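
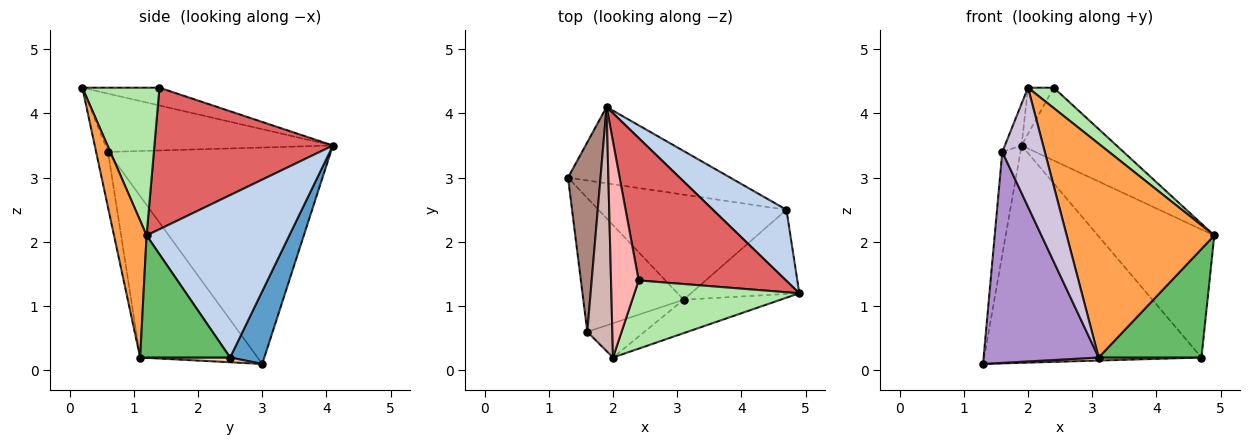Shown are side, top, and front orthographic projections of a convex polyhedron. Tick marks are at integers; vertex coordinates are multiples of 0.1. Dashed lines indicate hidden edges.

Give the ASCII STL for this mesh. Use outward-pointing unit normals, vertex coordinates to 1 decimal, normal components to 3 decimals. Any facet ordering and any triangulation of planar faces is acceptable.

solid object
 facet normal 0.147 0.933 -0.328
  outer loop
   vertex 4.7 2.5 0.2
   vertex 1.3 3.0 0.1
   vertex 1.9 4.1 3.5
  endloop
 endfacet
 facet normal 0.731 0.596 0.331
  outer loop
   vertex 4.7 2.5 0.2
   vertex 1.9 4.1 3.5
   vertex 4.9 1.2 2.1
  endloop
 endfacet
 facet normal 0.213 -0.965 -0.151
  outer loop
   vertex 3.1 1.1 0.2
   vertex 4.9 1.2 2.1
   vertex 2.0 0.2 4.4
  endloop
 endfacet
 facet normal 0.025 -0.029 -0.999
  outer loop
   vertex 3.1 1.1 0.2
   vertex 1.3 3.0 0.1
   vertex 4.7 2.5 0.2
  endloop
 endfacet
 facet normal 0.569 -0.650 -0.504
  outer loop
   vertex 3.1 1.1 0.2
   vertex 4.7 2.5 0.2
   vertex 4.9 1.2 2.1
  endloop
 endfacet
 facet normal 0.651 -0.217 0.727
  outer loop
   vertex 2.4 1.4 4.4
   vertex 2.0 0.2 4.4
   vertex 4.9 1.2 2.1
  endloop
 endfacet
 facet normal 0.650 0.346 0.677
  outer loop
   vertex 2.4 1.4 4.4
   vertex 4.9 1.2 2.1
   vertex 1.9 4.1 3.5
  endloop
 endfacet
 facet normal -0.532 0.177 0.828
  outer loop
   vertex 2.4 1.4 4.4
   vertex 1.9 4.1 3.5
   vertex 2.0 0.2 4.4
  endloop
 endfacet
 facet normal -0.653 -0.640 -0.406
  outer loop
   vertex 1.6 0.6 3.4
   vertex 1.3 3.0 0.1
   vertex 3.1 1.1 0.2
  endloop
 endfacet
 facet normal -0.260 -0.928 -0.267
  outer loop
   vertex 1.6 0.6 3.4
   vertex 3.1 1.1 0.2
   vertex 2.0 0.2 4.4
  endloop
 endfacet
 facet normal -0.986 0.080 0.148
  outer loop
   vertex 1.6 0.6 3.4
   vertex 1.9 4.1 3.5
   vertex 1.3 3.0 0.1
  endloop
 endfacet
 facet normal -0.917 0.067 0.394
  outer loop
   vertex 1.6 0.6 3.4
   vertex 2.0 0.2 4.4
   vertex 1.9 4.1 3.5
  endloop
 endfacet
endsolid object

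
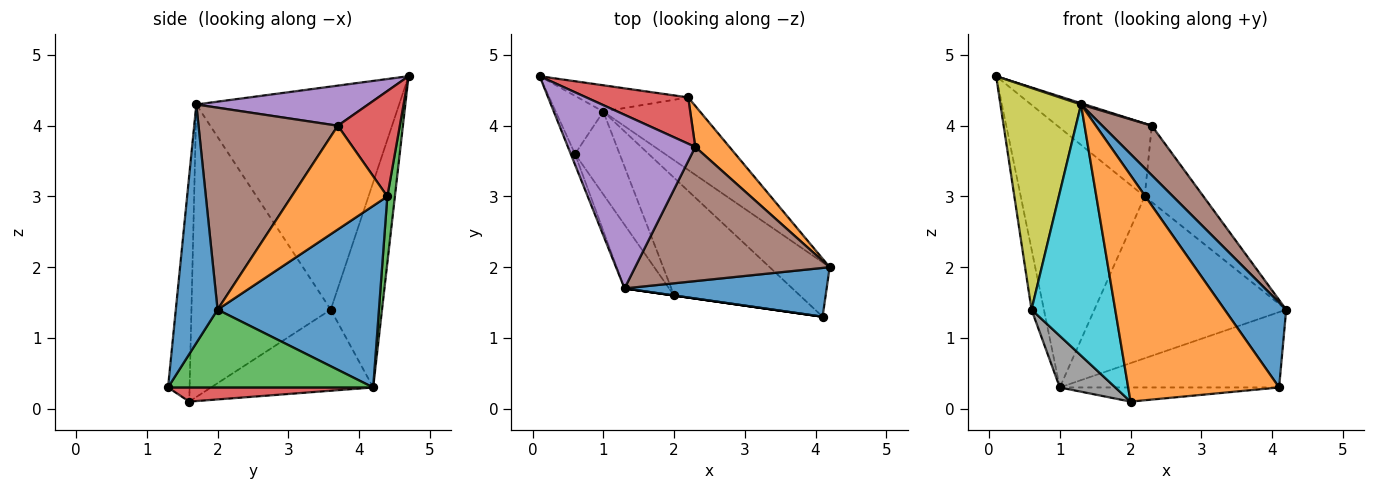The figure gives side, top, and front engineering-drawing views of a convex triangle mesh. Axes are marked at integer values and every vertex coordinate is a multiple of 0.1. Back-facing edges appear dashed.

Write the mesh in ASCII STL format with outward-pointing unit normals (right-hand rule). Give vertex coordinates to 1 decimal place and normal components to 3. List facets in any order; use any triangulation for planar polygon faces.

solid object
 facet normal 0.507 -0.747 0.430
  outer loop
   vertex 1.3 1.7 4.3
   vertex 4.1 1.3 0.3
   vertex 4.2 2.0 1.4
  endloop
 endfacet
 facet normal -0.141 -0.990 0.000
  outer loop
   vertex 1.3 1.7 4.3
   vertex 2.0 1.6 0.1
   vertex 4.1 1.3 0.3
  endloop
 endfacet
 facet normal 0.604 0.646 -0.466
  outer loop
   vertex 1.0 4.2 0.3
   vertex 4.2 2.0 1.4
   vertex 4.1 1.3 0.3
  endloop
 endfacet
 facet normal 0.111 0.119 -0.987
  outer loop
   vertex 1.0 4.2 0.3
   vertex 4.1 1.3 0.3
   vertex 2.0 1.6 0.1
  endloop
 endfacet
 facet normal 0.300 -0.007 0.954
  outer loop
   vertex 2.3 3.7 4.0
   vertex 0.1 4.7 4.7
   vertex 1.3 1.7 4.3
  endloop
 endfacet
 facet normal 0.698 -0.248 0.672
  outer loop
   vertex 2.3 3.7 4.0
   vertex 1.3 1.7 4.3
   vertex 4.2 2.0 1.4
  endloop
 endfacet
 facet normal -0.948 0.229 -0.220
  outer loop
   vertex 0.6 3.6 1.4
   vertex 0.1 4.7 4.7
   vertex 1.0 4.2 0.3
  endloop
 endfacet
 facet normal -0.839 -0.287 -0.462
  outer loop
   vertex 0.6 3.6 1.4
   vertex 1.0 4.2 0.3
   vertex 2.0 1.6 0.1
  endloop
 endfacet
 facet normal -0.929 -0.369 -0.018
  outer loop
   vertex 0.6 3.6 1.4
   vertex 1.3 1.7 4.3
   vertex 0.1 4.7 4.7
  endloop
 endfacet
 facet normal -0.850 -0.511 -0.129
  outer loop
   vertex 0.6 3.6 1.4
   vertex 2.0 1.6 0.1
   vertex 1.3 1.7 4.3
  endloop
 endfacet
 facet normal 0.609 0.724 -0.324
  outer loop
   vertex 2.2 4.4 3.0
   vertex 4.2 2.0 1.4
   vertex 1.0 4.2 0.3
  endloop
 endfacet
 facet normal 0.821 0.504 0.270
  outer loop
   vertex 2.2 4.4 3.0
   vertex 2.3 3.7 4.0
   vertex 4.2 2.0 1.4
  endloop
 endfacet
 facet normal 0.061 0.993 -0.100
  outer loop
   vertex 2.2 4.4 3.0
   vertex 1.0 4.2 0.3
   vertex 0.1 4.7 4.7
  endloop
 endfacet
 facet normal 0.485 0.739 0.469
  outer loop
   vertex 2.2 4.4 3.0
   vertex 0.1 4.7 4.7
   vertex 2.3 3.7 4.0
  endloop
 endfacet
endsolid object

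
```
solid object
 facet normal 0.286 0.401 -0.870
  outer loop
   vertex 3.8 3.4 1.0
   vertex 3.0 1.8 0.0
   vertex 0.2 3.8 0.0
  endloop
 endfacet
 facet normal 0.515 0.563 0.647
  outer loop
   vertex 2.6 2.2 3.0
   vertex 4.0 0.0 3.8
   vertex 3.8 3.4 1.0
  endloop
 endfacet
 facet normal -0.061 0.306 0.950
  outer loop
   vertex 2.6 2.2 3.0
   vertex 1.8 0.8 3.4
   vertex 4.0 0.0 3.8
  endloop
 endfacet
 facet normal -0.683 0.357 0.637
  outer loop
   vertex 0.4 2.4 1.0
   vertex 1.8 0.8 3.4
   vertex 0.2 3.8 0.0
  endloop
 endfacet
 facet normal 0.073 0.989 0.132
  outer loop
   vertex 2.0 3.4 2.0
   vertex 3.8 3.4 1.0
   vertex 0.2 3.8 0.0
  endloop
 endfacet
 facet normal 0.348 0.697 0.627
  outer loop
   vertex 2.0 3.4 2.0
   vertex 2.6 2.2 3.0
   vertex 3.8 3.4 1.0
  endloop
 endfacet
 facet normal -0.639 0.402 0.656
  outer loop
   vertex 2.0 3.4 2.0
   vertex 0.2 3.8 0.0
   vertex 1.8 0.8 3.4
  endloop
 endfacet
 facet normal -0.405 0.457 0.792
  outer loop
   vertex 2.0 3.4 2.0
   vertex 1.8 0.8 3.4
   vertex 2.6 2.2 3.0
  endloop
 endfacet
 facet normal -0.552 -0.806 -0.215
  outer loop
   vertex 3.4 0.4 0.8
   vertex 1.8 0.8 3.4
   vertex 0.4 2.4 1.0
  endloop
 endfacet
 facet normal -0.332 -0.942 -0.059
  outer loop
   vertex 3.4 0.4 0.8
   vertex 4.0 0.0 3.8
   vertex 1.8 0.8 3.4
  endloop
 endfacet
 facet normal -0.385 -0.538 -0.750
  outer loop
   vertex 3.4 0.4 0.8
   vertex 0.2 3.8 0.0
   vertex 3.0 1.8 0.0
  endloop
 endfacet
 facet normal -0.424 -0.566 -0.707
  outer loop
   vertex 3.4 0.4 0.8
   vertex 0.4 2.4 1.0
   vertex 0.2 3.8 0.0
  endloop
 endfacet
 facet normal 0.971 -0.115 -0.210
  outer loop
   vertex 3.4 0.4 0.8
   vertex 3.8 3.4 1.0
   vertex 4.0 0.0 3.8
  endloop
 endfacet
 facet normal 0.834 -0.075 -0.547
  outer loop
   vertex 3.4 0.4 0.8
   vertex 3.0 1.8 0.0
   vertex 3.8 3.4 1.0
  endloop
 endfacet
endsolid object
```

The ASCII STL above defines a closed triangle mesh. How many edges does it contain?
21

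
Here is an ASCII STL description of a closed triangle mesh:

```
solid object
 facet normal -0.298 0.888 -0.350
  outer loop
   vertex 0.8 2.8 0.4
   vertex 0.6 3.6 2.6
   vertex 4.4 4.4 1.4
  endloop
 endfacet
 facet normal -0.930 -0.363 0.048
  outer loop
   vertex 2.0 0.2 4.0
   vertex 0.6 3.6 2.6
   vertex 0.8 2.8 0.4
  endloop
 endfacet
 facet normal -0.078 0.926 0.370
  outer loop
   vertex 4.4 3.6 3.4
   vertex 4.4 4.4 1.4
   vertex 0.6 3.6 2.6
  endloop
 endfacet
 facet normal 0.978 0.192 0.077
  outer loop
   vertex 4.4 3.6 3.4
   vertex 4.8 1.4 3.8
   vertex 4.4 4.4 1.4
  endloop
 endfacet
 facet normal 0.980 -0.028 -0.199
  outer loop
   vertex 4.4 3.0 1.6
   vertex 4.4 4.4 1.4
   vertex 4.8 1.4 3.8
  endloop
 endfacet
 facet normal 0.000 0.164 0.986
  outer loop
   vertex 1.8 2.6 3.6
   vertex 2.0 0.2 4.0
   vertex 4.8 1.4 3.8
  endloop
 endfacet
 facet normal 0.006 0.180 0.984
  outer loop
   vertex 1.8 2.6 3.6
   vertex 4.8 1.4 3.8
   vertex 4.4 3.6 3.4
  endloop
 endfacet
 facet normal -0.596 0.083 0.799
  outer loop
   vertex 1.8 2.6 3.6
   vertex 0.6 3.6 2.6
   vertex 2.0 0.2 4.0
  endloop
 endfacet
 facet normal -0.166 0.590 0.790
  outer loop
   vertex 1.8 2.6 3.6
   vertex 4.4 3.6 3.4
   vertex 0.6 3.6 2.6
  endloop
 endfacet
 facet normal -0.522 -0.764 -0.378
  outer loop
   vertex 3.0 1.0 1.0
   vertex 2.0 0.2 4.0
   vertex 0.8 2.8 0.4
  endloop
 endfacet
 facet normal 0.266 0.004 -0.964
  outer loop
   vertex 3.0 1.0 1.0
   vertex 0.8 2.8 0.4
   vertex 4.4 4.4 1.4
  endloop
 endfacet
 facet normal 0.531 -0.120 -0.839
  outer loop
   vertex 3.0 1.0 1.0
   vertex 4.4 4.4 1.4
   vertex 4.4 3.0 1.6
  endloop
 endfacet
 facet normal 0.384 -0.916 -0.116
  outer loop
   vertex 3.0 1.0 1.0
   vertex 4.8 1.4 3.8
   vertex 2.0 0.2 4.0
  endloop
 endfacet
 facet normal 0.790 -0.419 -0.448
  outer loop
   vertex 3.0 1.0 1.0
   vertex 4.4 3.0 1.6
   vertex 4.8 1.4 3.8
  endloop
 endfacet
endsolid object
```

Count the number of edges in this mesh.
21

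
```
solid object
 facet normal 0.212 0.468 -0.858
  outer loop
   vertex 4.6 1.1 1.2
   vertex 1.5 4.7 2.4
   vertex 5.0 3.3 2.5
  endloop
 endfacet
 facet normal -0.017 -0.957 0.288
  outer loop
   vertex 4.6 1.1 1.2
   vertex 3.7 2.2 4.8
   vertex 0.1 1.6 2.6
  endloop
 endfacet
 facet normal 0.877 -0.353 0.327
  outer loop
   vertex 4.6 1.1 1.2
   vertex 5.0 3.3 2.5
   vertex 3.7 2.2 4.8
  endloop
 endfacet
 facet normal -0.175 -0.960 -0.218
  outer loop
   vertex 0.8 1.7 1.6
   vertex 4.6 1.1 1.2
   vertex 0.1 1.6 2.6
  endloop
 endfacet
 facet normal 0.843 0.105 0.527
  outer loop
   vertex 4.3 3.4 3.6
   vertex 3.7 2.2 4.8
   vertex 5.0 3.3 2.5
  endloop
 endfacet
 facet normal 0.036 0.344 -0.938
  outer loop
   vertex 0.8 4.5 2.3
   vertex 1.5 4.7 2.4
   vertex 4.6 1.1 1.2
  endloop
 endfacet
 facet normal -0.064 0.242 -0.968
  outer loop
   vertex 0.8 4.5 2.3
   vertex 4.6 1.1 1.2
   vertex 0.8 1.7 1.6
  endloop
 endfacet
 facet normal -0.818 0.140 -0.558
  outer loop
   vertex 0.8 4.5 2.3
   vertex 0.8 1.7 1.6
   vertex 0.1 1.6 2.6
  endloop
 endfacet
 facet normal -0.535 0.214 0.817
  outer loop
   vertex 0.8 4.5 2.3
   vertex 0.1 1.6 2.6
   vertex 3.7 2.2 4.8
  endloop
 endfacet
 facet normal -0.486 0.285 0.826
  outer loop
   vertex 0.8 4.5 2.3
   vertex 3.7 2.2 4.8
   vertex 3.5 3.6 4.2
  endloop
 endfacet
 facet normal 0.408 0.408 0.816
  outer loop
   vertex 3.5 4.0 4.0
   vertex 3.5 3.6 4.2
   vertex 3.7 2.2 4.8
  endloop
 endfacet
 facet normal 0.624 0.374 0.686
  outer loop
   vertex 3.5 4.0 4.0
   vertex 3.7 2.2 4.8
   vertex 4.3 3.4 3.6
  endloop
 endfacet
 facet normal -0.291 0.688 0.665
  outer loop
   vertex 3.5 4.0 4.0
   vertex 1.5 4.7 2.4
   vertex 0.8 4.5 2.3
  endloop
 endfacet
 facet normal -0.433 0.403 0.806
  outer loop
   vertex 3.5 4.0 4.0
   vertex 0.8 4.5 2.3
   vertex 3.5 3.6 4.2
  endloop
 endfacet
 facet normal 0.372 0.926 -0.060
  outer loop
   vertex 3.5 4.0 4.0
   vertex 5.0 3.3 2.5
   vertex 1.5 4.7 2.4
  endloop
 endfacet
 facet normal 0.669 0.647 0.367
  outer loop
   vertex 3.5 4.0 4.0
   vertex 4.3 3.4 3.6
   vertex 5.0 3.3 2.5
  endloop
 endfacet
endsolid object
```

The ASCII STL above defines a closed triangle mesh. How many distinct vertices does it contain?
10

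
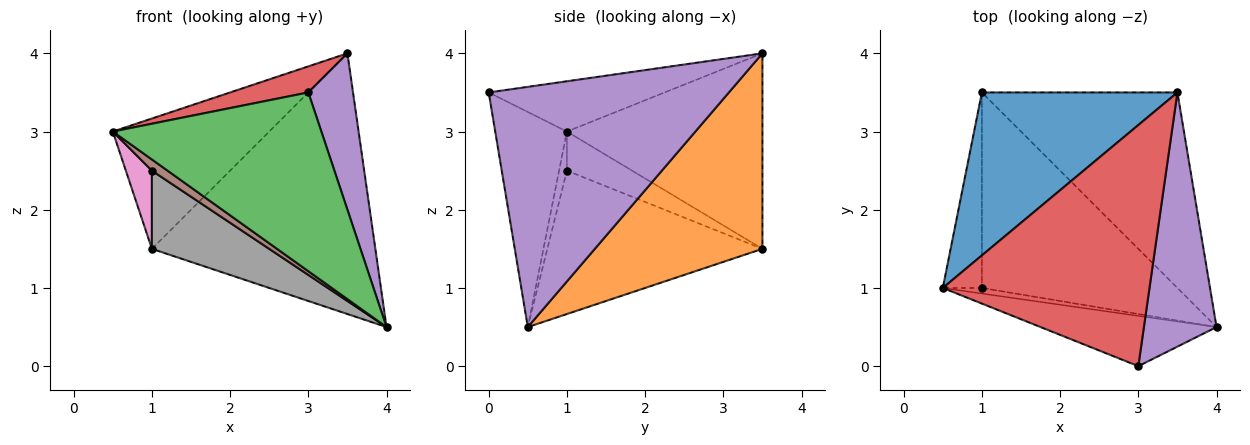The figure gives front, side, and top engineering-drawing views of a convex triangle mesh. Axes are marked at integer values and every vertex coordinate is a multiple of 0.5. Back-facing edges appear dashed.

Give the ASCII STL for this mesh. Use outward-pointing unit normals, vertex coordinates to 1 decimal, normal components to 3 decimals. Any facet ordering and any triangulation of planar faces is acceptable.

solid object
 facet normal -0.615 0.492 0.615
  outer loop
   vertex 1.0 3.5 1.5
   vertex 0.5 1.0 3.0
   vertex 3.5 3.5 4.0
  endloop
 endfacet
 facet normal 0.514 0.686 -0.514
  outer loop
   vertex 1.0 3.5 1.5
   vertex 3.5 3.5 4.0
   vertex 4.0 0.5 0.5
  endloop
 endfacet
 facet normal -0.314 -0.914 -0.257
  outer loop
   vertex 3.0 0.0 3.5
   vertex 0.5 1.0 3.0
   vertex 4.0 0.5 0.5
  endloop
 endfacet
 facet normal -0.235 -0.104 0.966
  outer loop
   vertex 3.0 0.0 3.5
   vertex 3.5 3.5 4.0
   vertex 0.5 1.0 3.0
  endloop
 endfacet
 facet normal 0.942 -0.175 0.285
  outer loop
   vertex 3.0 0.0 3.5
   vertex 4.0 0.5 0.5
   vertex 3.5 3.5 4.0
  endloop
 endfacet
 facet normal -0.408 -0.816 -0.408
  outer loop
   vertex 1.0 1.0 2.5
   vertex 4.0 0.5 0.5
   vertex 0.5 1.0 3.0
  endloop
 endfacet
 facet normal -0.680 -0.272 -0.680
  outer loop
   vertex 1.0 1.0 2.5
   vertex 0.5 1.0 3.0
   vertex 1.0 3.5 1.5
  endloop
 endfacet
 facet normal -0.563 -0.307 -0.767
  outer loop
   vertex 1.0 1.0 2.5
   vertex 1.0 3.5 1.5
   vertex 4.0 0.5 0.5
  endloop
 endfacet
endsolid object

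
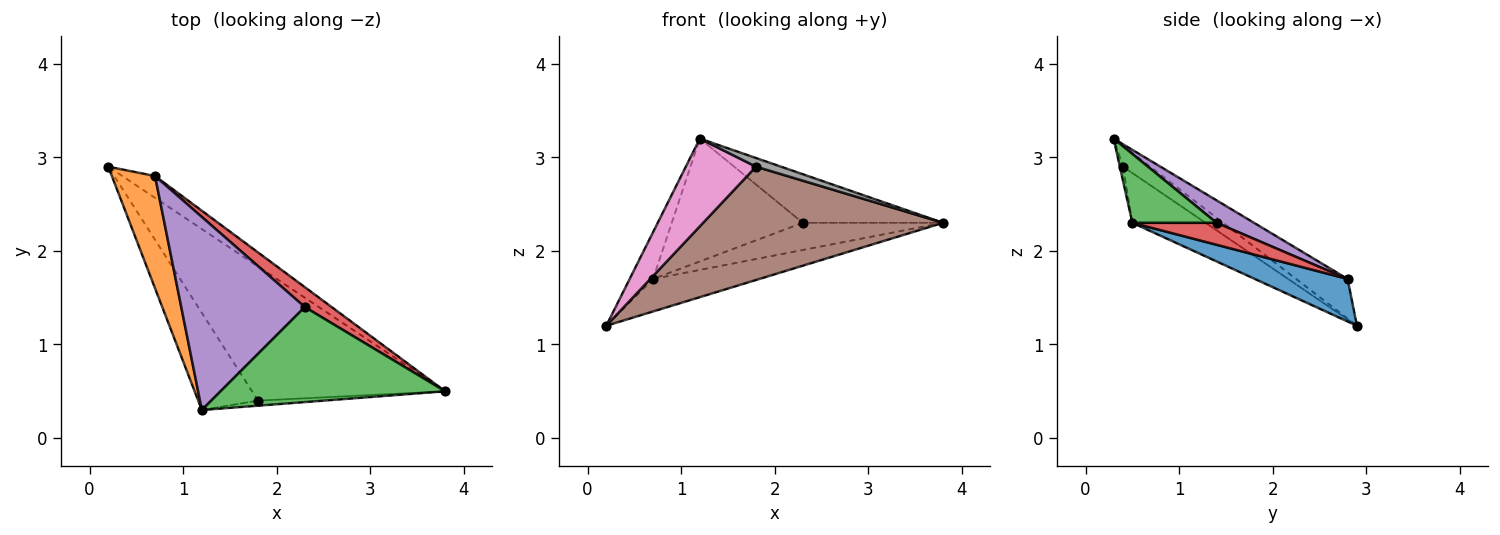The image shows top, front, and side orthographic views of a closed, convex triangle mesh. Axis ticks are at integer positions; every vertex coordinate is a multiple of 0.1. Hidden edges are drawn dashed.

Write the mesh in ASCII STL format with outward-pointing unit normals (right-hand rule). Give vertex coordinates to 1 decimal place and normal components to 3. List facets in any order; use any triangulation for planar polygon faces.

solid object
 facet normal 0.586 0.672 -0.452
  outer loop
   vertex 0.7 2.8 1.7
   vertex 3.8 0.5 2.3
   vertex 0.2 2.9 1.2
  endloop
 endfacet
 facet normal -0.646 0.294 0.705
  outer loop
   vertex 0.7 2.8 1.7
   vertex 0.2 2.9 1.2
   vertex 1.2 0.3 3.2
  endloop
 endfacet
 facet normal 0.264 0.439 0.859
  outer loop
   vertex 2.3 1.4 2.3
   vertex 1.2 0.3 3.2
   vertex 3.8 0.5 2.3
  endloop
 endfacet
 facet normal 0.436 0.726 0.532
  outer loop
   vertex 2.3 1.4 2.3
   vertex 3.8 0.5 2.3
   vertex 0.7 2.8 1.7
  endloop
 endfacet
 facet normal 0.152 0.531 0.834
  outer loop
   vertex 2.3 1.4 2.3
   vertex 0.7 2.8 1.7
   vertex 1.2 0.3 3.2
  endloop
 endfacet
 facet normal -0.193 -0.633 -0.749
  outer loop
   vertex 1.8 0.4 2.9
   vertex 0.2 2.9 1.2
   vertex 3.8 0.5 2.3
  endloop
 endfacet
 facet normal -0.251 -0.649 -0.718
  outer loop
   vertex 1.8 0.4 2.9
   vertex 1.2 0.3 3.2
   vertex 0.2 2.9 1.2
  endloop
 endfacet
 facet normal -0.107 -0.859 -0.501
  outer loop
   vertex 1.8 0.4 2.9
   vertex 3.8 0.5 2.3
   vertex 1.2 0.3 3.2
  endloop
 endfacet
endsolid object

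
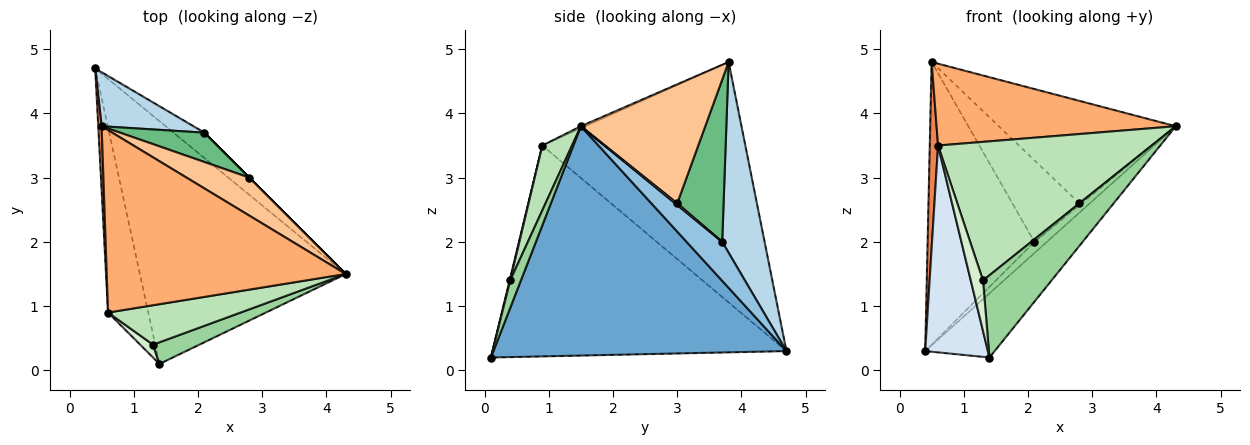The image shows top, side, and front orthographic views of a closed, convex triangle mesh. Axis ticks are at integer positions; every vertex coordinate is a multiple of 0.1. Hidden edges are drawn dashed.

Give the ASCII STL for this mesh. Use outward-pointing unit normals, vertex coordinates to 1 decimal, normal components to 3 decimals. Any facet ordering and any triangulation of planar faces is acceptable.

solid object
 facet normal 0.733 0.174 -0.658
  outer loop
   vertex 1.4 0.1 0.2
   vertex 0.4 4.7 0.3
   vertex 4.3 1.5 3.8
  endloop
 endfacet
 facet normal 0.755 0.265 -0.600
  outer loop
   vertex 2.1 3.7 2.0
   vertex 4.3 1.5 3.8
   vertex 0.4 4.7 0.3
  endloop
 endfacet
 facet normal 0.363 0.915 0.175
  outer loop
   vertex 2.1 3.7 2.0
   vertex 0.4 4.7 0.3
   vertex 0.5 3.8 4.8
  endloop
 endfacet
 facet normal -0.961 -0.205 -0.183
  outer loop
   vertex 0.6 0.9 3.5
   vertex 0.4 4.7 0.3
   vertex 1.4 0.1 0.2
  endloop
 endfacet
 facet normal -0.999 -0.041 0.014
  outer loop
   vertex 0.6 0.9 3.5
   vertex 0.5 3.8 4.8
   vertex 0.4 4.7 0.3
  endloop
 endfacet
 facet normal -0.008 -0.409 0.912
  outer loop
   vertex 0.6 0.9 3.5
   vertex 4.3 1.5 3.8
   vertex 0.5 3.8 4.8
  endloop
 endfacet
 facet normal 0.550 0.783 0.291
  outer loop
   vertex 2.8 3.0 2.6
   vertex 0.5 3.8 4.8
   vertex 4.3 1.5 3.8
  endloop
 endfacet
 facet normal 0.707 0.707 0.000
  outer loop
   vertex 2.8 3.0 2.6
   vertex 4.3 1.5 3.8
   vertex 2.1 3.7 2.0
  endloop
 endfacet
 facet normal 0.546 0.789 0.284
  outer loop
   vertex 2.8 3.0 2.6
   vertex 2.1 3.7 2.0
   vertex 0.5 3.8 4.8
  endloop
 endfacet
 facet normal 0.149 -0.956 0.252
  outer loop
   vertex 1.3 0.4 1.4
   vertex 1.4 0.1 0.2
   vertex 4.3 1.5 3.8
  endloop
 endfacet
 facet normal 0.133 -0.953 0.271
  outer loop
   vertex 1.3 0.4 1.4
   vertex 4.3 1.5 3.8
   vertex 0.6 0.9 3.5
  endloop
 endfacet
 facet normal 0.046 -0.968 0.246
  outer loop
   vertex 1.3 0.4 1.4
   vertex 0.6 0.9 3.5
   vertex 1.4 0.1 0.2
  endloop
 endfacet
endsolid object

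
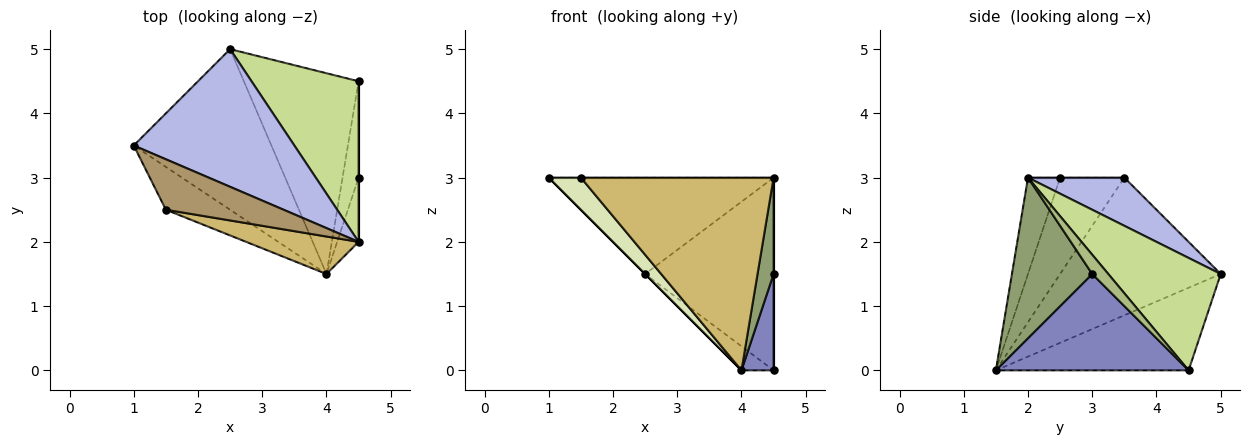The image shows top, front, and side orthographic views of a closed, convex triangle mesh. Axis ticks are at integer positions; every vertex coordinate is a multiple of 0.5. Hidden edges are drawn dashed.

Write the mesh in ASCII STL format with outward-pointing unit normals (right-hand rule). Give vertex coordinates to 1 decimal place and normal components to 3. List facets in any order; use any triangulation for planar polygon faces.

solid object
 facet normal -0.707 0.000 -0.707
  outer loop
   vertex 4.0 1.5 0.0
   vertex 1.0 3.5 3.0
   vertex 2.5 5.0 1.5
  endloop
 endfacet
 facet normal 0.973 -0.162 -0.162
  outer loop
   vertex 4.5 4.5 0.0
   vertex 4.5 3.0 1.5
   vertex 4.0 1.5 0.0
  endloop
 endfacet
 facet normal -0.582 0.097 -0.808
  outer loop
   vertex 4.5 4.5 0.0
   vertex 4.0 1.5 0.0
   vertex 2.5 5.0 1.5
  endloop
 endfacet
 facet normal 0.239 0.557 0.796
  outer loop
   vertex 4.5 2.0 3.0
   vertex 2.5 5.0 1.5
   vertex 1.0 3.5 3.0
  endloop
 endfacet
 facet normal 0.972 -0.194 -0.130
  outer loop
   vertex 4.5 2.0 3.0
   vertex 4.0 1.5 0.0
   vertex 4.5 3.0 1.5
  endloop
 endfacet
 facet normal 1.000 0.000 0.000
  outer loop
   vertex 4.5 2.0 3.0
   vertex 4.5 3.0 1.5
   vertex 4.5 4.5 0.0
  endloop
 endfacet
 facet normal 0.558 0.638 0.531
  outer loop
   vertex 4.5 2.0 3.0
   vertex 4.5 4.5 0.0
   vertex 2.5 5.0 1.5
  endloop
 endfacet
 facet normal -0.768 -0.384 -0.512
  outer loop
   vertex 1.5 2.5 3.0
   vertex 1.0 3.5 3.0
   vertex 4.0 1.5 0.0
  endloop
 endfacet
 facet normal 0.000 0.000 1.000
  outer loop
   vertex 1.5 2.5 3.0
   vertex 4.5 2.0 3.0
   vertex 1.0 3.5 3.0
  endloop
 endfacet
 facet normal -0.161 -0.969 0.188
  outer loop
   vertex 1.5 2.5 3.0
   vertex 4.0 1.5 0.0
   vertex 4.5 2.0 3.0
  endloop
 endfacet
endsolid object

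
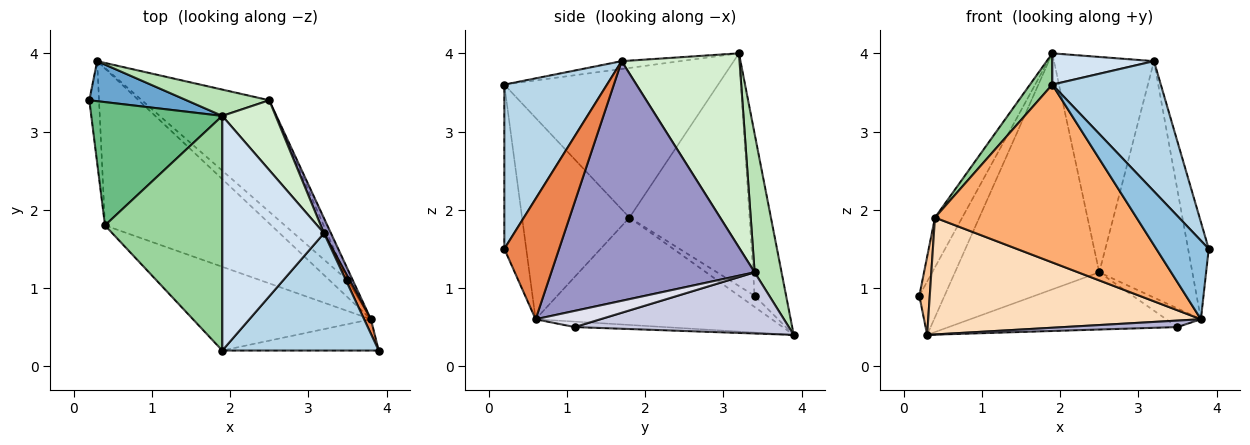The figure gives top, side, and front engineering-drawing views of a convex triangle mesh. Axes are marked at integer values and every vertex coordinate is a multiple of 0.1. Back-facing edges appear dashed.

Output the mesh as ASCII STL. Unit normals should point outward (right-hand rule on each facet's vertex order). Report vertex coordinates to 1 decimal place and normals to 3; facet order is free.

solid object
 facet normal -0.707 0.566 0.424
  outer loop
   vertex 0.3 3.9 0.4
   vertex 0.2 3.4 0.9
   vertex 1.9 3.2 4.0
  endloop
 endfacet
 facet normal -0.362 -0.866 -0.345
  outer loop
   vertex 3.8 0.6 0.6
   vertex 3.9 0.2 1.5
   vertex 1.9 0.2 3.6
  endloop
 endfacet
 facet normal 0.575 -0.608 0.548
  outer loop
   vertex 3.2 1.7 3.9
   vertex 1.9 0.2 3.6
   vertex 3.9 0.2 1.5
  endloop
 endfacet
 facet normal -0.076 -0.132 0.988
  outer loop
   vertex 3.2 1.7 3.9
   vertex 1.9 3.2 4.0
   vertex 1.9 0.2 3.6
  endloop
 endfacet
 facet normal 0.935 0.352 0.053
  outer loop
   vertex 3.2 1.7 3.9
   vertex 3.9 0.2 1.5
   vertex 3.8 0.6 0.6
  endloop
 endfacet
 facet normal -0.434 -0.815 -0.384
  outer loop
   vertex 0.4 1.8 1.9
   vertex 3.8 0.6 0.6
   vertex 1.9 0.2 3.6
  endloop
 endfacet
 facet normal -0.675 -0.450 -0.585
  outer loop
   vertex 0.4 1.8 1.9
   vertex 0.2 3.4 0.9
   vertex 0.3 3.9 0.4
  endloop
 endfacet
 facet normal -0.460 -0.531 -0.712
  outer loop
   vertex 0.4 1.8 1.9
   vertex 0.3 3.9 0.4
   vertex 3.8 0.6 0.6
  endloop
 endfacet
 facet normal -0.855 0.194 0.481
  outer loop
   vertex 0.4 1.8 1.9
   vertex 1.9 3.2 4.0
   vertex 0.2 3.4 0.9
  endloop
 endfacet
 facet normal -0.784 -0.082 0.615
  outer loop
   vertex 0.4 1.8 1.9
   vertex 1.9 0.2 3.6
   vertex 1.9 3.2 4.0
  endloop
 endfacet
 facet normal 0.182 0.977 0.109
  outer loop
   vertex 2.5 3.4 1.2
   vertex 0.3 3.9 0.4
   vertex 1.9 3.2 4.0
  endloop
 endfacet
 facet normal 0.746 0.633 0.205
  outer loop
   vertex 2.5 3.4 1.2
   vertex 1.9 3.2 4.0
   vertex 3.2 1.7 3.9
  endloop
 endfacet
 facet normal 0.909 0.416 0.026
  outer loop
   vertex 2.5 3.4 1.2
   vertex 3.2 1.7 3.9
   vertex 3.8 0.6 0.6
  endloop
 endfacet
 facet normal -0.272 -0.343 -0.899
  outer loop
   vertex 3.5 1.1 0.5
   vertex 3.8 0.6 0.6
   vertex 0.3 3.9 0.4
  endloop
 endfacet
 facet normal 0.393 0.420 -0.818
  outer loop
   vertex 3.5 1.1 0.5
   vertex 0.3 3.9 0.4
   vertex 2.5 3.4 1.2
  endloop
 endfacet
 facet normal 0.847 0.453 -0.278
  outer loop
   vertex 3.5 1.1 0.5
   vertex 2.5 3.4 1.2
   vertex 3.8 0.6 0.6
  endloop
 endfacet
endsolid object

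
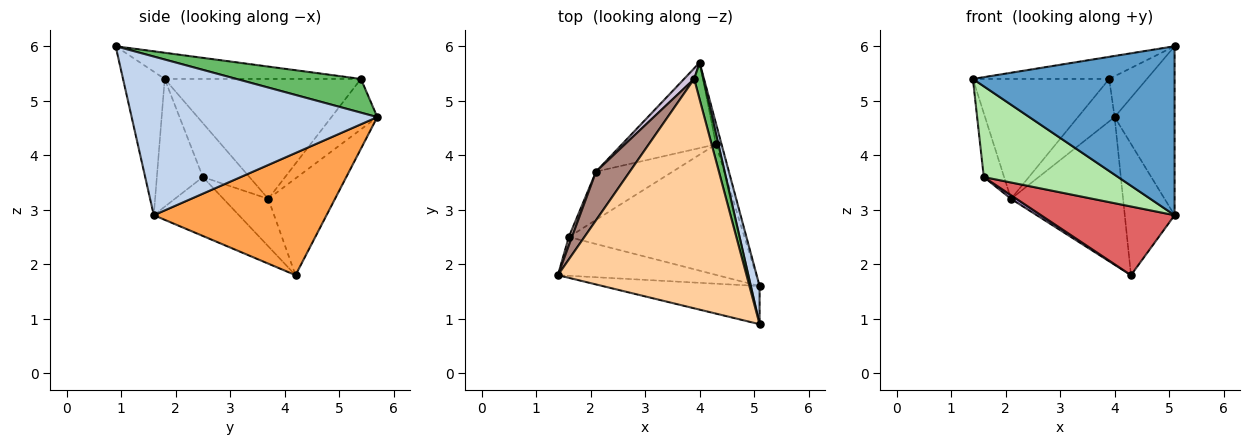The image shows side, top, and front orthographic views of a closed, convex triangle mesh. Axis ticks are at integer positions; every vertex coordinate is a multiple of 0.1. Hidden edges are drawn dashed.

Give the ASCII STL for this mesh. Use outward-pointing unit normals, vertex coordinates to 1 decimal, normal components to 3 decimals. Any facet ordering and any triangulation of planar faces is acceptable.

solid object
 facet normal -0.198 -0.956 -0.216
  outer loop
   vertex 5.1 0.9 6.0
   vertex 1.4 1.8 5.4
   vertex 5.1 1.6 2.9
  endloop
 endfacet
 facet normal 0.970 0.237 0.053
  outer loop
   vertex 5.1 0.9 6.0
   vertex 5.1 1.6 2.9
   vertex 4.0 5.7 4.7
  endloop
 endfacet
 facet normal 0.960 0.277 -0.044
  outer loop
   vertex 4.3 4.2 1.8
   vertex 4.0 5.7 4.7
   vertex 5.1 1.6 2.9
  endloop
 endfacet
 facet normal -0.137 0.095 0.986
  outer loop
   vertex 3.9 5.4 5.4
   vertex 1.4 1.8 5.4
   vertex 5.1 0.9 6.0
  endloop
 endfacet
 facet normal 0.926 0.281 0.253
  outer loop
   vertex 3.9 5.4 5.4
   vertex 5.1 0.9 6.0
   vertex 4.0 5.7 4.7
  endloop
 endfacet
 facet normal -0.300 -0.877 -0.375
  outer loop
   vertex 1.6 2.5 3.6
   vertex 5.1 1.6 2.9
   vertex 1.4 1.8 5.4
  endloop
 endfacet
 facet normal -0.284 -0.446 -0.848
  outer loop
   vertex 1.6 2.5 3.6
   vertex 4.3 4.2 1.8
   vertex 5.1 1.6 2.9
  endloop
 endfacet
 facet normal -0.458 0.769 -0.445
  outer loop
   vertex 2.1 3.7 3.2
   vertex 4.0 5.7 4.7
   vertex 4.3 4.2 1.8
  endloop
 endfacet
 facet normal -0.525 -0.064 -0.848
  outer loop
   vertex 2.1 3.7 3.2
   vertex 4.3 4.2 1.8
   vertex 1.6 2.5 3.6
  endloop
 endfacet
 facet normal -0.772 0.617 0.154
  outer loop
   vertex 2.1 3.7 3.2
   vertex 3.9 5.4 5.4
   vertex 4.0 5.7 4.7
  endloop
 endfacet
 facet normal -0.800 0.556 0.225
  outer loop
   vertex 2.1 3.7 3.2
   vertex 1.4 1.8 5.4
   vertex 3.9 5.4 5.4
  endloop
 endfacet
 facet normal -0.915 0.399 0.054
  outer loop
   vertex 2.1 3.7 3.2
   vertex 1.6 2.5 3.6
   vertex 1.4 1.8 5.4
  endloop
 endfacet
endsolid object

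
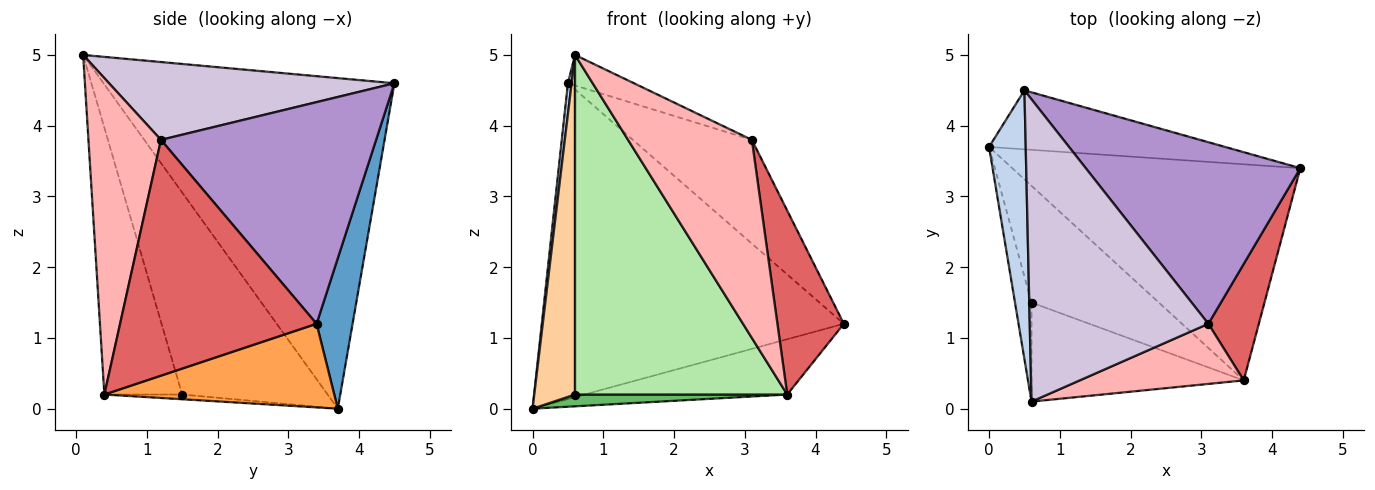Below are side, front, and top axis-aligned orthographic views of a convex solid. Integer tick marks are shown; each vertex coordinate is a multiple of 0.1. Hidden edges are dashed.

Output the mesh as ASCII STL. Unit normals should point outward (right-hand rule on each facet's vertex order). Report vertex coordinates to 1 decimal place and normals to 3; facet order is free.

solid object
 facet normal 0.116 0.976 -0.182
  outer loop
   vertex 0.5 4.5 4.6
   vertex 4.4 3.4 1.2
   vertex 0.0 3.7 0.0
  endloop
 endfacet
 facet normal -0.994 -0.013 0.110
  outer loop
   vertex 0.5 4.5 4.6
   vertex 0.0 3.7 0.0
   vertex 0.6 0.1 5.0
  endloop
 endfacet
 facet normal 0.271 0.239 -0.933
  outer loop
   vertex 3.6 0.4 0.2
   vertex 0.0 3.7 0.0
   vertex 4.4 3.4 1.2
  endloop
 endfacet
 facet normal -0.960 -0.269 -0.078
  outer loop
   vertex 0.6 1.5 0.2
   vertex 0.6 0.1 5.0
   vertex 0.0 3.7 0.0
  endloop
 endfacet
 facet normal -0.037 -0.100 -0.994
  outer loop
   vertex 0.6 1.5 0.2
   vertex 0.0 3.7 0.0
   vertex 3.6 0.4 0.2
  endloop
 endfacet
 facet normal -0.332 -0.906 -0.264
  outer loop
   vertex 0.6 1.5 0.2
   vertex 3.6 0.4 0.2
   vertex 0.6 0.1 5.0
  endloop
 endfacet
 facet normal 0.928 -0.314 0.199
  outer loop
   vertex 3.1 1.2 3.8
   vertex 3.6 0.4 0.2
   vertex 4.4 3.4 1.2
  endloop
 endfacet
 facet normal 0.489 -0.835 0.253
  outer loop
   vertex 3.1 1.2 3.8
   vertex 0.6 0.1 5.0
   vertex 3.6 0.4 0.2
  endloop
 endfacet
 facet normal 0.668 0.369 0.646
  outer loop
   vertex 3.1 1.2 3.8
   vertex 4.4 3.4 1.2
   vertex 0.5 4.5 4.6
  endloop
 endfacet
 facet normal 0.398 0.092 0.913
  outer loop
   vertex 3.1 1.2 3.8
   vertex 0.5 4.5 4.6
   vertex 0.6 0.1 5.0
  endloop
 endfacet
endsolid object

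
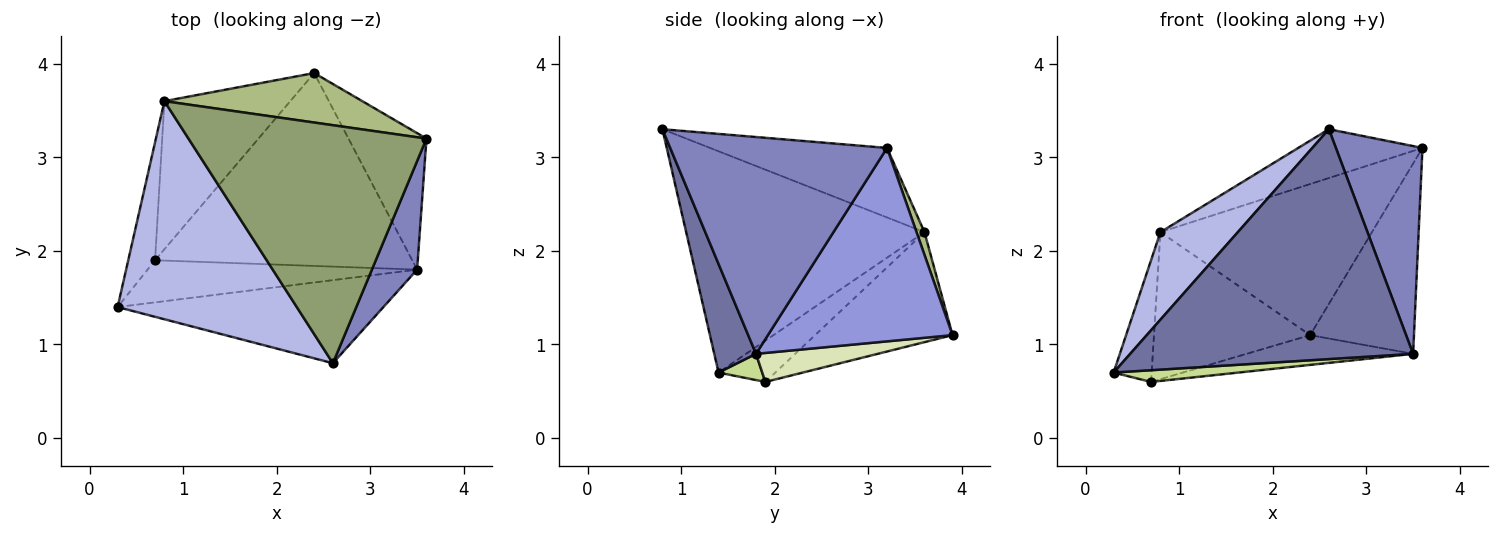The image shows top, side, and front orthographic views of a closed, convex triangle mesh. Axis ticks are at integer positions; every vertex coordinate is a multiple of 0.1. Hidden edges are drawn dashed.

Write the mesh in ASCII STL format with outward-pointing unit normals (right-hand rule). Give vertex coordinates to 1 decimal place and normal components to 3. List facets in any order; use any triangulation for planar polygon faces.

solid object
 facet normal 0.137 -0.932 -0.337
  outer loop
   vertex 3.5 1.8 0.9
   vertex 2.6 0.8 3.3
   vertex 0.3 1.4 0.7
  endloop
 endfacet
 facet normal 0.912 -0.364 0.190
  outer loop
   vertex 3.5 1.8 0.9
   vertex 3.6 3.2 3.1
   vertex 2.6 0.8 3.3
  endloop
 endfacet
 facet normal 0.822 0.462 -0.332
  outer loop
   vertex 3.5 1.8 0.9
   vertex 2.4 3.9 1.1
   vertex 3.6 3.2 3.1
  endloop
 endfacet
 facet normal -0.754 -0.245 0.610
  outer loop
   vertex 0.8 3.6 2.2
   vertex 0.3 1.4 0.7
   vertex 2.6 0.8 3.3
  endloop
 endfacet
 facet normal -0.275 0.193 0.942
  outer loop
   vertex 0.8 3.6 2.2
   vertex 2.6 0.8 3.3
   vertex 3.6 3.2 3.1
  endloop
 endfacet
 facet normal 0.036 0.950 0.311
  outer loop
   vertex 0.8 3.6 2.2
   vertex 3.6 3.2 3.1
   vertex 2.4 3.9 1.1
  endloop
 endfacet
 facet normal 0.093 -0.266 -0.959
  outer loop
   vertex 0.7 1.9 0.6
   vertex 3.5 1.8 0.9
   vertex 0.3 1.4 0.7
  endloop
 endfacet
 facet normal 0.111 0.152 -0.982
  outer loop
   vertex 0.7 1.9 0.6
   vertex 2.4 3.9 1.1
   vertex 3.5 1.8 0.9
  endloop
 endfacet
 facet normal -0.731 0.490 -0.475
  outer loop
   vertex 0.7 1.9 0.6
   vertex 0.3 1.4 0.7
   vertex 0.8 3.6 2.2
  endloop
 endfacet
 facet normal -0.527 0.599 -0.603
  outer loop
   vertex 0.7 1.9 0.6
   vertex 0.8 3.6 2.2
   vertex 2.4 3.9 1.1
  endloop
 endfacet
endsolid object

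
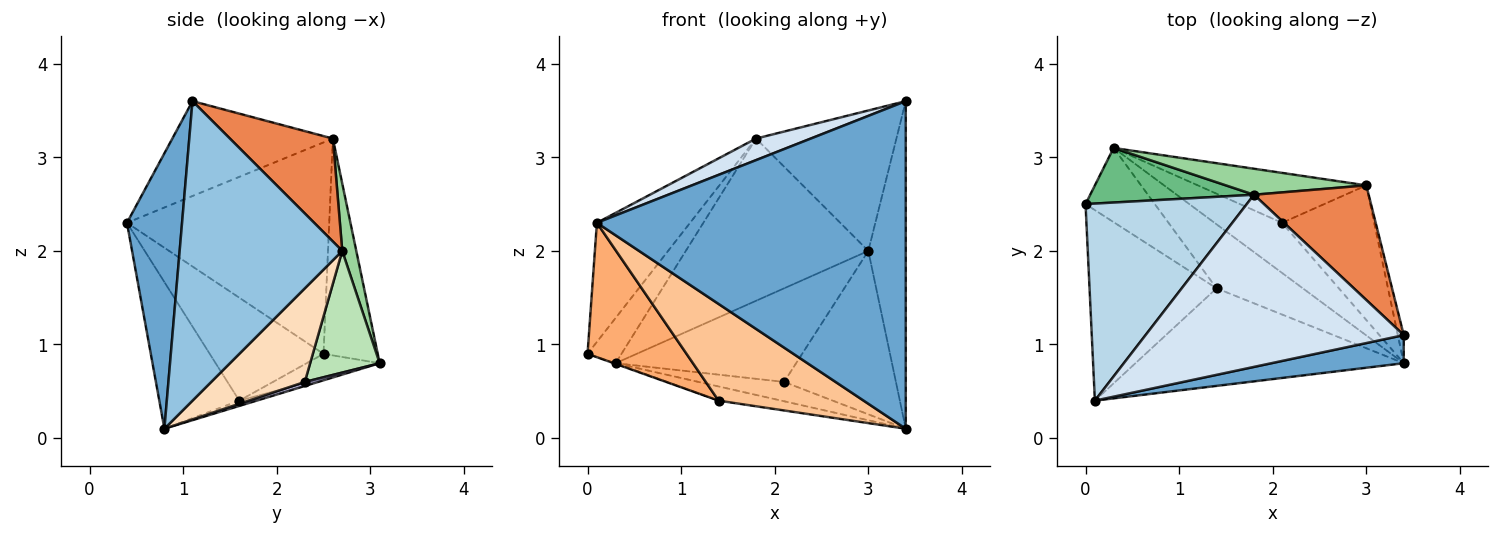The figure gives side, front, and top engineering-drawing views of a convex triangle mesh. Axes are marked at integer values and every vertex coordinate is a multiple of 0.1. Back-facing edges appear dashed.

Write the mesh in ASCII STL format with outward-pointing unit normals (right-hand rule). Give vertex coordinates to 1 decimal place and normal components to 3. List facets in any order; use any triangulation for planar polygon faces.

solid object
 facet normal 0.175 -0.981 0.084
  outer loop
   vertex 3.4 0.8 0.1
   vertex 3.4 1.1 3.6
   vertex 0.1 0.4 2.3
  endloop
 endfacet
 facet normal 0.974 0.224 -0.019
  outer loop
   vertex 3.0 2.7 2.0
   vertex 3.4 1.1 3.6
   vertex 3.4 0.8 0.1
  endloop
 endfacet
 facet normal -0.747 0.344 0.569
  outer loop
   vertex 1.8 2.6 3.2
   vertex 0.0 2.5 0.9
   vertex 0.1 0.4 2.3
  endloop
 endfacet
 facet normal -0.342 -0.117 0.932
  outer loop
   vertex 1.8 2.6 3.2
   vertex 0.1 0.4 2.3
   vertex 3.4 1.1 3.6
  endloop
 endfacet
 facet normal 0.494 0.673 0.550
  outer loop
   vertex 1.8 2.6 3.2
   vertex 3.4 1.1 3.6
   vertex 3.0 2.7 2.0
  endloop
 endfacet
 facet normal -0.552 -0.480 -0.681
  outer loop
   vertex 1.4 1.6 0.4
   vertex 0.1 0.4 2.3
   vertex 0.0 2.5 0.9
  endloop
 endfacet
 facet normal -0.362 -0.656 -0.662
  outer loop
   vertex 1.4 1.6 0.4
   vertex 3.4 0.8 0.1
   vertex 0.1 0.4 2.3
  endloop
 endfacet
 facet normal 0.543 0.648 -0.534
  outer loop
   vertex 2.1 2.3 0.6
   vertex 3.0 2.7 2.0
   vertex 3.4 0.8 0.1
  endloop
 endfacet
 facet normal -0.714 0.447 0.539
  outer loop
   vertex 0.3 3.1 0.8
   vertex 0.0 2.5 0.9
   vertex 1.8 2.6 3.2
  endloop
 endfacet
 facet normal 0.076 0.985 0.158
  outer loop
   vertex 0.3 3.1 0.8
   vertex 1.8 2.6 3.2
   vertex 3.0 2.7 2.0
  endloop
 endfacet
 facet normal 0.322 0.835 -0.446
  outer loop
   vertex 0.3 3.1 0.8
   vertex 3.0 2.7 2.0
   vertex 2.1 2.3 0.6
  endloop
 endfacet
 facet normal -0.331 0.008 -0.943
  outer loop
   vertex 0.3 3.1 0.8
   vertex 1.4 1.6 0.4
   vertex 0.0 2.5 0.9
  endloop
 endfacet
 facet normal -0.060 0.216 -0.975
  outer loop
   vertex 0.3 3.1 0.8
   vertex 3.4 0.8 0.1
   vertex 1.4 1.6 0.4
  endloop
 endfacet
 facet normal 0.056 0.359 -0.932
  outer loop
   vertex 0.3 3.1 0.8
   vertex 2.1 2.3 0.6
   vertex 3.4 0.8 0.1
  endloop
 endfacet
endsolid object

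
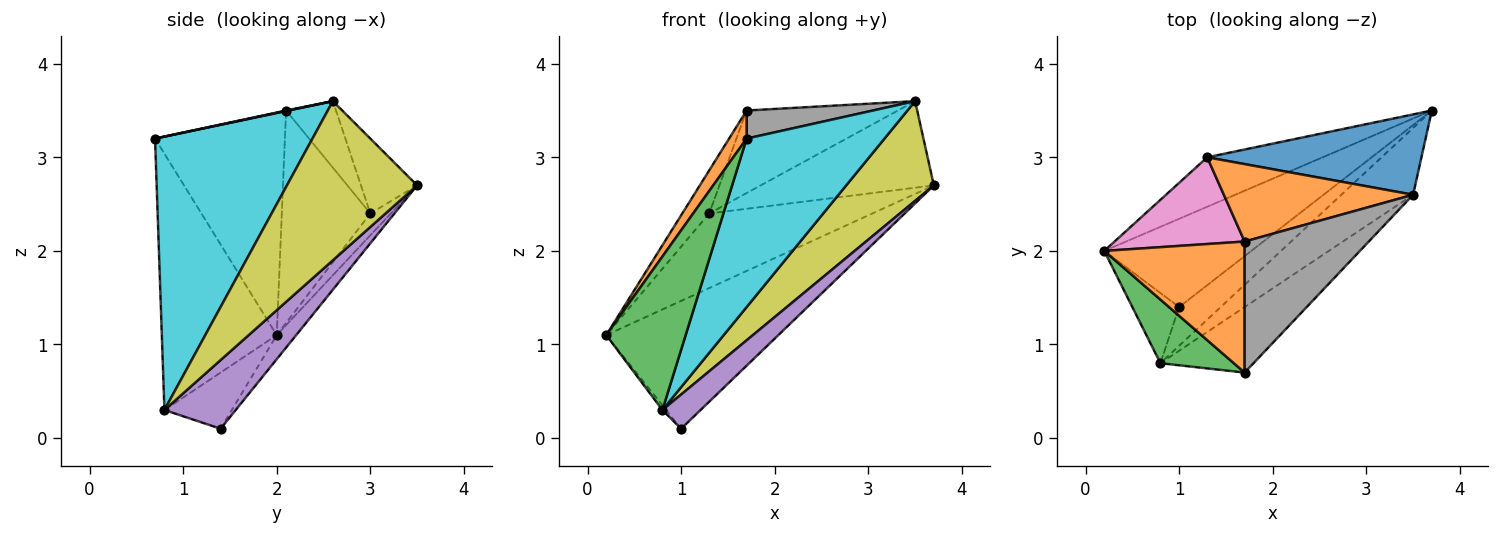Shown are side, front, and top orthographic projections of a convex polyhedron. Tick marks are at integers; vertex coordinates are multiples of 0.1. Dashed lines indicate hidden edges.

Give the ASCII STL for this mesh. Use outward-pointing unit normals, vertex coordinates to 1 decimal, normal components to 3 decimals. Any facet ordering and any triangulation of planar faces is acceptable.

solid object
 facet normal -0.093 0.819 -0.566
  outer loop
   vertex 1.0 1.4 0.1
   vertex 0.2 2.0 1.1
   vertex 3.7 3.5 2.7
  endloop
 endfacet
 facet normal -0.840 -0.114 0.530
  outer loop
   vertex 1.7 2.1 3.5
   vertex 0.2 2.0 1.1
   vertex 1.7 0.7 3.2
  endloop
 endfacet
 facet normal -0.801 -0.553 0.229
  outer loop
   vertex 0.8 0.8 0.3
   vertex 1.7 0.7 3.2
   vertex 0.2 2.0 1.1
  endloop
 endfacet
 facet normal -0.768 0.043 -0.640
  outer loop
   vertex 0.8 0.8 0.3
   vertex 0.2 2.0 1.1
   vertex 1.0 1.4 0.1
  endloop
 endfacet
 facet normal 0.778 -0.416 -0.471
  outer loop
   vertex 0.8 0.8 0.3
   vertex 1.0 1.4 0.1
   vertex 3.7 3.5 2.7
  endloop
 endfacet
 facet normal -0.104 0.829 -0.550
  outer loop
   vertex 1.3 3.0 2.4
   vertex 3.7 3.5 2.7
   vertex 0.2 2.0 1.1
  endloop
 endfacet
 facet normal -0.826 0.251 0.506
  outer loop
   vertex 1.3 3.0 2.4
   vertex 0.2 2.0 1.1
   vertex 1.7 2.1 3.5
  endloop
 endfacet
 facet normal 0.004 -0.210 0.978
  outer loop
   vertex 3.5 2.6 3.6
   vertex 1.7 2.1 3.5
   vertex 1.7 0.7 3.2
  endloop
 endfacet
 facet normal 0.777 -0.523 -0.350
  outer loop
   vertex 3.5 2.6 3.6
   vertex 0.8 0.8 0.3
   vertex 3.7 3.5 2.7
  endloop
 endfacet
 facet normal 0.729 -0.638 -0.248
  outer loop
   vertex 3.5 2.6 3.6
   vertex 1.7 0.7 3.2
   vertex 0.8 0.8 0.3
  endloop
 endfacet
 facet normal -0.231 0.713 0.662
  outer loop
   vertex 3.5 2.6 3.6
   vertex 3.7 3.5 2.7
   vertex 1.3 3.0 2.4
  endloop
 endfacet
 facet normal -0.234 0.709 0.665
  outer loop
   vertex 3.5 2.6 3.6
   vertex 1.3 3.0 2.4
   vertex 1.7 2.1 3.5
  endloop
 endfacet
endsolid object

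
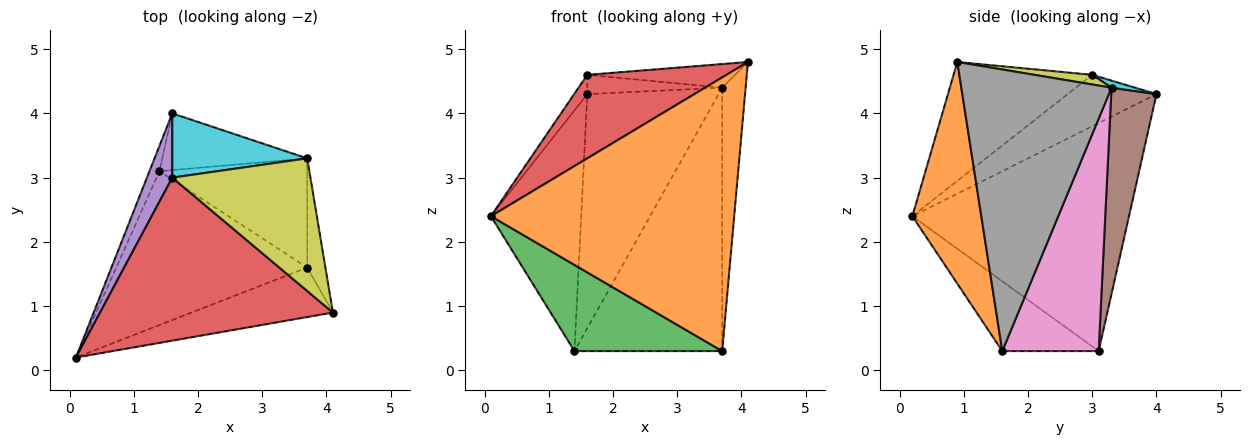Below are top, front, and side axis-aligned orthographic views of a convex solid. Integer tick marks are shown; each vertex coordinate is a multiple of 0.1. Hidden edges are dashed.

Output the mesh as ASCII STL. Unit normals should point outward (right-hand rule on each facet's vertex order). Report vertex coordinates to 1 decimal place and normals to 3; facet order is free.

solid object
 facet normal -0.922 0.384 -0.040
  outer loop
   vertex 1.4 3.1 0.3
   vertex 0.1 0.2 2.4
   vertex 1.6 4.0 4.3
  endloop
 endfacet
 facet normal 0.269 -0.948 -0.171
  outer loop
   vertex 3.7 1.6 0.3
   vertex 4.1 0.9 4.8
   vertex 0.1 0.2 2.4
  endloop
 endfacet
 facet normal -0.304 -0.466 -0.831
  outer loop
   vertex 3.7 1.6 0.3
   vertex 0.1 0.2 2.4
   vertex 1.4 3.1 0.3
  endloop
 endfacet
 facet normal -0.414 -0.415 0.810
  outer loop
   vertex 1.6 3.0 4.6
   vertex 0.1 0.2 2.4
   vertex 4.1 0.9 4.8
  endloop
 endfacet
 facet normal -0.889 0.132 0.439
  outer loop
   vertex 1.6 3.0 4.6
   vertex 1.6 4.0 4.3
   vertex 0.1 0.2 2.4
  endloop
 endfacet
 facet normal 0.318 0.922 -0.223
  outer loop
   vertex 3.7 3.3 4.4
   vertex 1.4 3.1 0.3
   vertex 1.6 4.0 4.3
  endloop
 endfacet
 facet normal 0.516 0.791 -0.328
  outer loop
   vertex 3.7 3.3 4.4
   vertex 3.7 1.6 0.3
   vertex 1.4 3.1 0.3
  endloop
 endfacet
 facet normal 0.986 0.154 -0.064
  outer loop
   vertex 3.7 3.3 4.4
   vertex 4.1 0.9 4.8
   vertex 3.7 1.6 0.3
  endloop
 endfacet
 facet normal 0.069 0.175 0.982
  outer loop
   vertex 3.7 3.3 4.4
   vertex 1.6 3.0 4.6
   vertex 4.1 0.9 4.8
  endloop
 endfacet
 facet normal 0.050 0.287 0.957
  outer loop
   vertex 3.7 3.3 4.4
   vertex 1.6 4.0 4.3
   vertex 1.6 3.0 4.6
  endloop
 endfacet
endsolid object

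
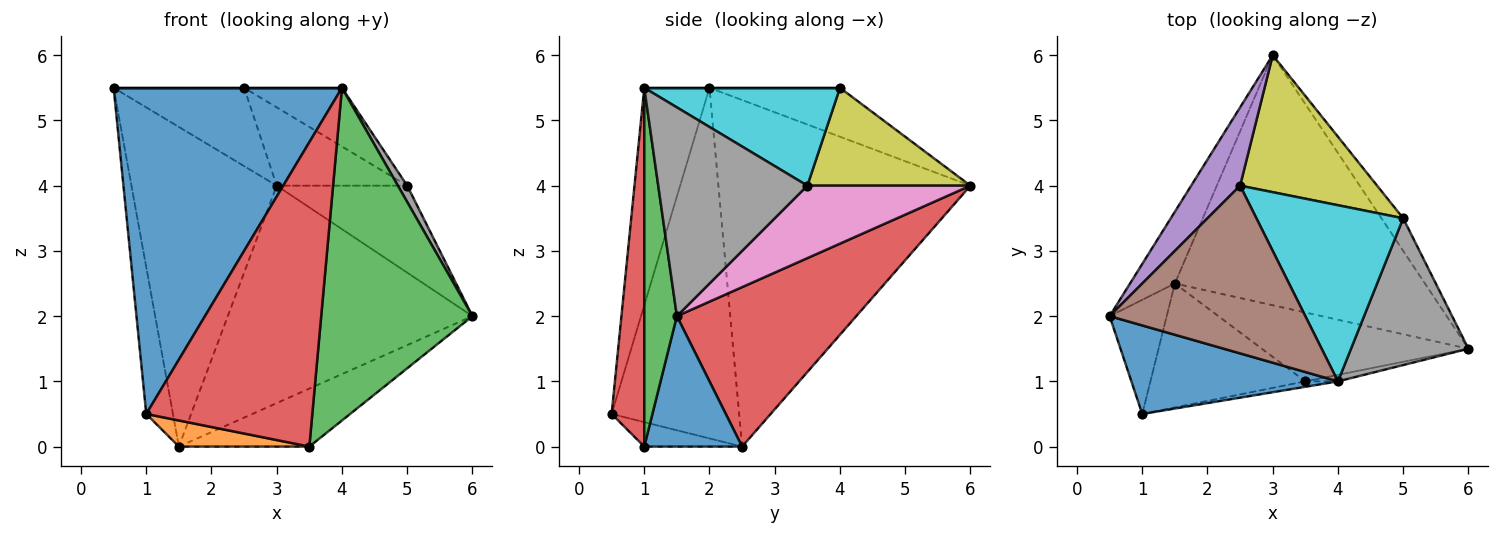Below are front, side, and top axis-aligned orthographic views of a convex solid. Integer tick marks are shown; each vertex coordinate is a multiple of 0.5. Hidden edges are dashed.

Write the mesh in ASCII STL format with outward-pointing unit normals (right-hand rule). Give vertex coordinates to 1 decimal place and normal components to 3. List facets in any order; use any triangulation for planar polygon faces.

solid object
 facet normal -0.266 -0.930 0.253
  outer loop
   vertex 4.0 1.0 5.5
   vertex 0.5 2.0 5.5
   vertex 1.0 0.5 0.5
  endloop
 endfacet
 facet normal -0.861 0.496 -0.111
  outer loop
   vertex 1.5 2.5 0.0
   vertex 0.5 2.0 5.5
   vertex 3.0 6.0 4.0
  endloop
 endfacet
 facet normal -0.967 0.202 -0.157
  outer loop
   vertex 1.5 2.5 0.0
   vertex 1.0 0.5 0.5
   vertex 0.5 2.0 5.5
  endloop
 endfacet
 facet normal 0.434 0.591 -0.680
  outer loop
   vertex 1.5 2.5 0.0
   vertex 3.0 6.0 4.0
   vertex 6.0 1.5 2.0
  endloop
 endfacet
 facet normal -0.577 0.577 0.577
  outer loop
   vertex 2.5 4.0 5.5
   vertex 3.0 6.0 4.0
   vertex 0.5 2.0 5.5
  endloop
 endfacet
 facet normal 0.000 0.000 1.000
  outer loop
   vertex 2.5 4.0 5.5
   vertex 0.5 2.0 5.5
   vertex 4.0 1.0 5.5
  endloop
 endfacet
 facet normal 0.760 0.608 -0.228
  outer loop
   vertex 5.0 3.5 4.0
   vertex 6.0 1.5 2.0
   vertex 3.0 6.0 4.0
  endloop
 endfacet
 facet normal 0.870 -0.054 0.490
  outer loop
   vertex 5.0 3.5 4.0
   vertex 4.0 1.0 5.5
   vertex 6.0 1.5 2.0
  endloop
 endfacet
 facet normal 0.527 0.422 0.738
  outer loop
   vertex 5.0 3.5 4.0
   vertex 3.0 6.0 4.0
   vertex 2.5 4.0 5.5
  endloop
 endfacet
 facet normal 0.535 0.267 0.802
  outer loop
   vertex 5.0 3.5 4.0
   vertex 2.5 4.0 5.5
   vertex 4.0 1.0 5.5
  endloop
 endfacet
 facet normal 0.435 0.580 -0.689
  outer loop
   vertex 3.5 1.0 0.0
   vertex 1.5 2.5 0.0
   vertex 6.0 1.5 2.0
  endloop
 endfacet
 facet normal -0.153 -0.204 -0.967
  outer loop
   vertex 3.5 1.0 0.0
   vertex 1.0 0.5 0.5
   vertex 1.5 2.5 0.0
  endloop
 endfacet
 facet normal 0.211 -0.977 -0.019
  outer loop
   vertex 3.5 1.0 0.0
   vertex 6.0 1.5 2.0
   vertex 4.0 1.0 5.5
  endloop
 endfacet
 facet normal 0.193 -0.981 -0.018
  outer loop
   vertex 3.5 1.0 0.0
   vertex 4.0 1.0 5.5
   vertex 1.0 0.5 0.5
  endloop
 endfacet
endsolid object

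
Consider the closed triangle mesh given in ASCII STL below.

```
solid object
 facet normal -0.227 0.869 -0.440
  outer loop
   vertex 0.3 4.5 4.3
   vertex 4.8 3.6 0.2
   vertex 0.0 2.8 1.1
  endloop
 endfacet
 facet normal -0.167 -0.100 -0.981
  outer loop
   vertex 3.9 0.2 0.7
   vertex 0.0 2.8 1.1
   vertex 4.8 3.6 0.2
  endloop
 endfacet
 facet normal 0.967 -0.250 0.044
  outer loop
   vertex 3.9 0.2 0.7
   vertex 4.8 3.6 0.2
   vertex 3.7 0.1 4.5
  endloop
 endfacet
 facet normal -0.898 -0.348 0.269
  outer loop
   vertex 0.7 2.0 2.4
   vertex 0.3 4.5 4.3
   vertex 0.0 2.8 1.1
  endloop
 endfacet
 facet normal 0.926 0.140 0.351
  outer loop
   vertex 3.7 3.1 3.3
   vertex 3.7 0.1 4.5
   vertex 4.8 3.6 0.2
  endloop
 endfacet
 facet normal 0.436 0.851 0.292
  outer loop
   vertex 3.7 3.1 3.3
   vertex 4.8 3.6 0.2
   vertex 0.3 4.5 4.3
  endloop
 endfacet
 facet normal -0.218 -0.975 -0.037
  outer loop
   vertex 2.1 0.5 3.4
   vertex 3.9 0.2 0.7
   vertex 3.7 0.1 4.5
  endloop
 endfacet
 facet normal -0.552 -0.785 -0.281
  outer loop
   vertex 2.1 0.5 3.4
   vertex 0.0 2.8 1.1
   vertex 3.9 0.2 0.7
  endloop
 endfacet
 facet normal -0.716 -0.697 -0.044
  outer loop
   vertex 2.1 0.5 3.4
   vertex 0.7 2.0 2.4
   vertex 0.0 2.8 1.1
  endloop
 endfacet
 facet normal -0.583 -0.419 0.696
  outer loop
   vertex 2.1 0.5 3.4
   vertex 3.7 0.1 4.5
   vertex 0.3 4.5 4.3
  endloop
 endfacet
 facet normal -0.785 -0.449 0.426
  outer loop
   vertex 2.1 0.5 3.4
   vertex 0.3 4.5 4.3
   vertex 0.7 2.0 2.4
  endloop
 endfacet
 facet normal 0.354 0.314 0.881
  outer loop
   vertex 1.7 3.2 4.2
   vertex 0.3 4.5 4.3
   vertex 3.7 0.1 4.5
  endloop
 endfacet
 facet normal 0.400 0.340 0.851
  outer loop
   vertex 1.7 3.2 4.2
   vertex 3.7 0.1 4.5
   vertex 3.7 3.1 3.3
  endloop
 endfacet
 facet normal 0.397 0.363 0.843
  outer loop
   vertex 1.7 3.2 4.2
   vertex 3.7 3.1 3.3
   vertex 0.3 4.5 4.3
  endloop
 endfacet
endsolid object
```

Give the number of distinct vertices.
9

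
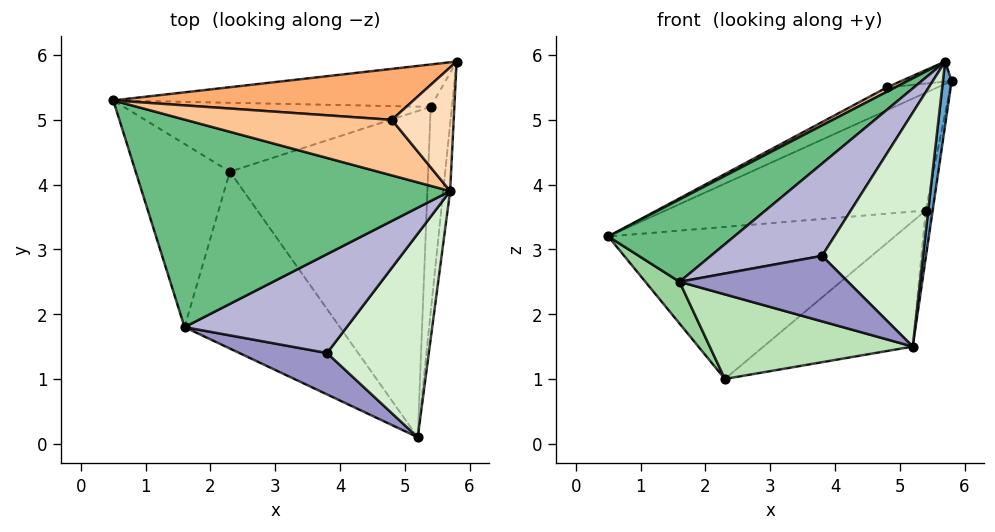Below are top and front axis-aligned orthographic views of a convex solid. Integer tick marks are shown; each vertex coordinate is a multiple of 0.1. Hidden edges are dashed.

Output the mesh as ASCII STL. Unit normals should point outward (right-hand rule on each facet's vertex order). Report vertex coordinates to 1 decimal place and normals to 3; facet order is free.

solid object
 facet normal 0.996 -0.059 -0.062
  outer loop
   vertex 5.7 3.9 5.9
   vertex 5.2 0.1 1.5
   vertex 5.8 5.9 5.6
  endloop
 endfacet
 facet normal 0.047 0.940 -0.338
  outer loop
   vertex 5.4 5.2 3.6
   vertex 0.5 5.3 3.2
   vertex 5.8 5.9 5.6
  endloop
 endfacet
 facet normal 0.052 0.910 -0.412
  outer loop
   vertex 5.4 5.2 3.6
   vertex 2.3 4.2 1.0
   vertex 0.5 5.3 3.2
  endloop
 endfacet
 facet normal 0.976 0.049 -0.212
  outer loop
   vertex 5.4 5.2 3.6
   vertex 5.8 5.9 5.6
   vertex 5.2 0.1 1.5
  endloop
 endfacet
 facet normal 0.555 0.298 -0.777
  outer loop
   vertex 5.4 5.2 3.6
   vertex 5.2 0.1 1.5
   vertex 2.3 4.2 1.0
  endloop
 endfacet
 facet normal -0.418 0.372 0.829
  outer loop
   vertex 4.8 5.0 5.5
   vertex 5.8 5.9 5.6
   vertex 0.5 5.3 3.2
  endloop
 endfacet
 facet normal -0.474 -0.069 0.878
  outer loop
   vertex 4.8 5.0 5.5
   vertex 0.5 5.3 3.2
   vertex 5.7 3.9 5.9
  endloop
 endfacet
 facet normal -0.236 0.156 0.959
  outer loop
   vertex 4.8 5.0 5.5
   vertex 5.7 3.9 5.9
   vertex 5.8 5.9 5.6
  endloop
 endfacet
 facet normal -0.503 -0.319 0.803
  outer loop
   vertex 1.6 1.8 2.5
   vertex 5.7 3.9 5.9
   vertex 0.5 5.3 3.2
  endloop
 endfacet
 facet normal -0.799 -0.134 -0.587
  outer loop
   vertex 1.6 1.8 2.5
   vertex 0.5 5.3 3.2
   vertex 2.3 4.2 1.0
  endloop
 endfacet
 facet normal -0.414 -0.393 -0.821
  outer loop
   vertex 1.6 1.8 2.5
   vertex 2.3 4.2 1.0
   vertex 5.2 0.1 1.5
  endloop
 endfacet
 facet normal -0.044 -0.754 0.656
  outer loop
   vertex 3.8 1.4 2.9
   vertex 5.2 0.1 1.5
   vertex 5.7 3.9 5.9
  endloop
 endfacet
 facet normal -0.243 -0.820 0.518
  outer loop
   vertex 3.8 1.4 2.9
   vertex 1.6 1.8 2.5
   vertex 5.2 0.1 1.5
  endloop
 endfacet
 facet normal -0.249 -0.661 0.708
  outer loop
   vertex 3.8 1.4 2.9
   vertex 5.7 3.9 5.9
   vertex 1.6 1.8 2.5
  endloop
 endfacet
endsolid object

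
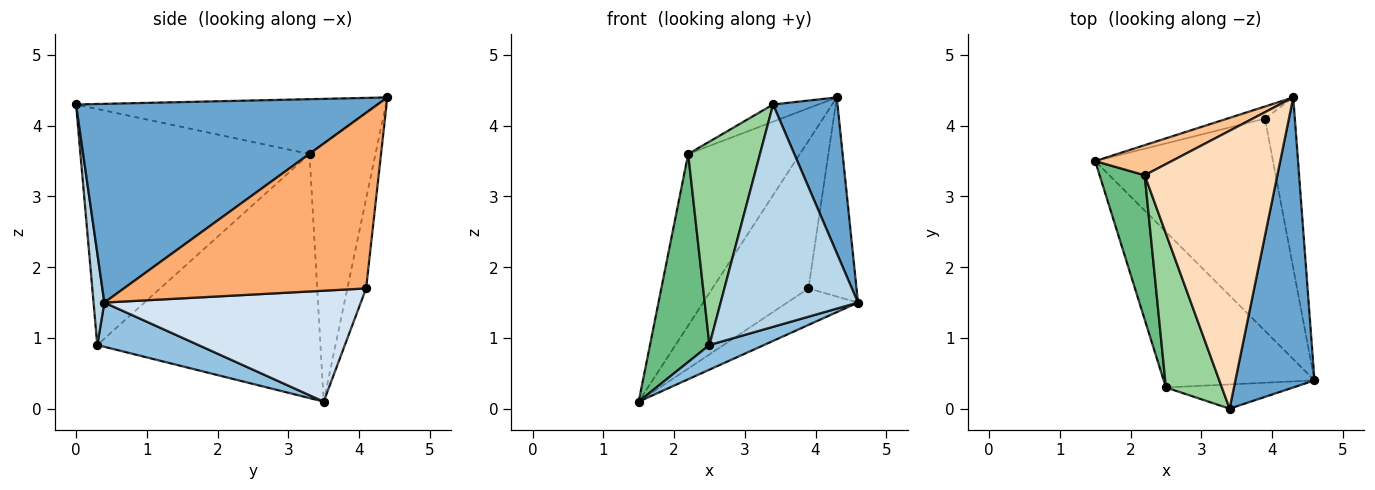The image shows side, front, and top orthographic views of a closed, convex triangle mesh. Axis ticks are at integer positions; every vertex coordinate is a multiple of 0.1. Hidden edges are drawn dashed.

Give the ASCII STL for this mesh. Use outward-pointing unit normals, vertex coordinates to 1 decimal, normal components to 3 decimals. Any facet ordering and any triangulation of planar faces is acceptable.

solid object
 facet normal 0.911 -0.195 0.363
  outer loop
   vertex 3.4 0.0 4.3
   vertex 4.6 0.4 1.5
   vertex 4.3 4.4 4.4
  endloop
 endfacet
 facet normal 0.278 -0.150 -0.949
  outer loop
   vertex 2.5 0.3 0.9
   vertex 1.5 3.5 0.1
   vertex 4.6 0.4 1.5
  endloop
 endfacet
 facet normal 0.078 -0.991 -0.108
  outer loop
   vertex 2.5 0.3 0.9
   vertex 4.6 0.4 1.5
   vertex 3.4 0.0 4.3
  endloop
 endfacet
 facet normal 0.524 0.144 -0.840
  outer loop
   vertex 3.9 4.1 1.7
   vertex 4.6 0.4 1.5
   vertex 1.5 3.5 0.1
  endloop
 endfacet
 facet normal -0.191 0.978 -0.080
  outer loop
   vertex 3.9 4.1 1.7
   vertex 1.5 3.5 0.1
   vertex 4.3 4.4 4.4
  endloop
 endfacet
 facet normal 0.967 0.192 -0.165
  outer loop
   vertex 3.9 4.1 1.7
   vertex 4.3 4.4 4.4
   vertex 4.6 0.4 1.5
  endloop
 endfacet
 facet normal -0.503 0.851 0.149
  outer loop
   vertex 2.2 3.3 3.6
   vertex 4.3 4.4 4.4
   vertex 1.5 3.5 0.1
  endloop
 endfacet
 facet normal -0.381 0.057 0.923
  outer loop
   vertex 2.2 3.3 3.6
   vertex 3.4 0.0 4.3
   vertex 4.3 4.4 4.4
  endloop
 endfacet
 facet normal -0.951 -0.253 0.176
  outer loop
   vertex 2.2 3.3 3.6
   vertex 1.5 3.5 0.1
   vertex 2.5 0.3 0.9
  endloop
 endfacet
 facet normal -0.931 -0.292 0.221
  outer loop
   vertex 2.2 3.3 3.6
   vertex 2.5 0.3 0.9
   vertex 3.4 0.0 4.3
  endloop
 endfacet
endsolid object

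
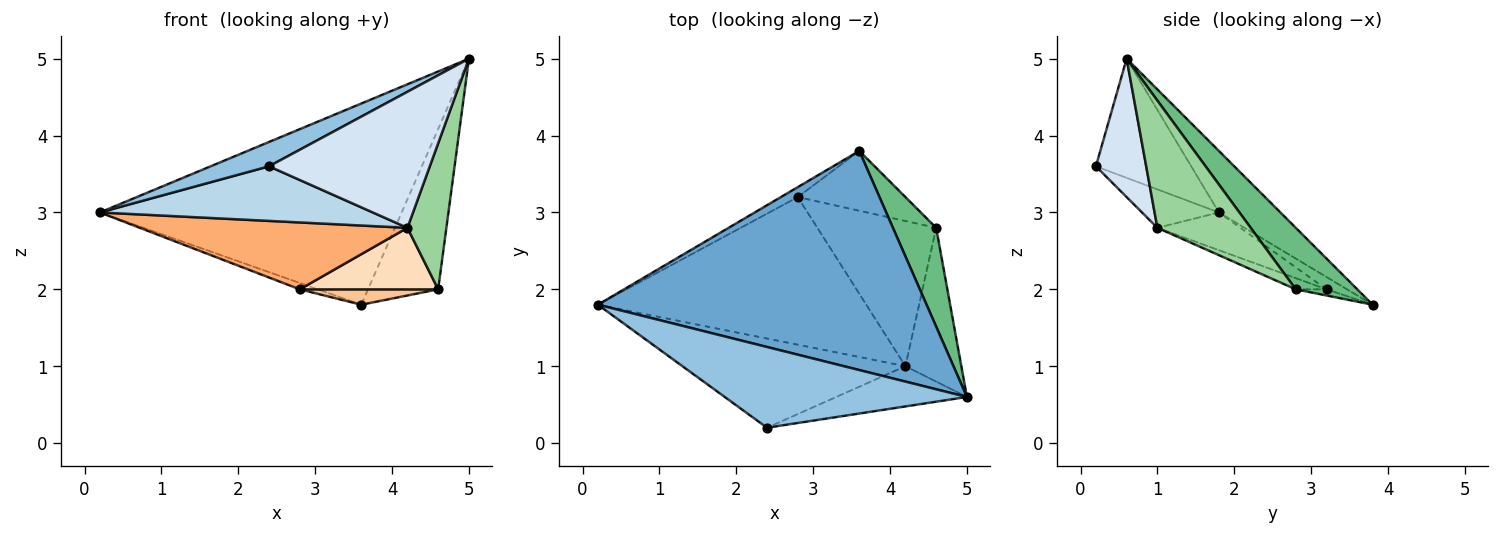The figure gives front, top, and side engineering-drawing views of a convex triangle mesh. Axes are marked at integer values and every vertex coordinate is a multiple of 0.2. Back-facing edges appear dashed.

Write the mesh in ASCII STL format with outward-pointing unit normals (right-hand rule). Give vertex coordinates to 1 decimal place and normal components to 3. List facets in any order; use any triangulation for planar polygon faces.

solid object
 facet normal -0.137 0.670 0.730
  outer loop
   vertex 3.6 3.8 1.8
   vertex 0.2 1.8 3.0
   vertex 5.0 0.6 5.0
  endloop
 endfacet
 facet normal -0.426 -0.261 0.866
  outer loop
   vertex 2.4 0.2 3.6
   vertex 5.0 0.6 5.0
   vertex 0.2 1.8 3.0
  endloop
 endfacet
 facet normal -0.145 -0.516 -0.844
  outer loop
   vertex 4.2 1.0 2.8
   vertex 2.4 0.2 3.6
   vertex 0.2 1.8 3.0
  endloop
 endfacet
 facet normal 0.288 -0.918 -0.272
  outer loop
   vertex 4.2 1.0 2.8
   vertex 5.0 0.6 5.0
   vertex 2.4 0.2 3.6
  endloop
 endfacet
 facet normal -0.523 0.458 -0.719
  outer loop
   vertex 2.8 3.2 2.0
   vertex 0.2 1.8 3.0
   vertex 3.6 3.8 1.8
  endloop
 endfacet
 facet normal -0.127 -0.409 -0.903
  outer loop
   vertex 2.8 3.2 2.0
   vertex 4.2 1.0 2.8
   vertex 0.2 1.8 3.0
  endloop
 endfacet
 facet normal -0.055 -0.249 -0.967
  outer loop
   vertex 4.6 2.8 2.0
   vertex 2.8 3.2 2.0
   vertex 3.6 3.8 1.8
  endloop
 endfacet
 facet normal -0.086 -0.389 -0.917
  outer loop
   vertex 4.6 2.8 2.0
   vertex 4.2 1.0 2.8
   vertex 2.8 3.2 2.0
  endloop
 endfacet
 facet normal 0.598 0.682 0.421
  outer loop
   vertex 4.6 2.8 2.0
   vertex 3.6 3.8 1.8
   vertex 5.0 0.6 5.0
  endloop
 endfacet
 facet normal 0.855 -0.357 -0.376
  outer loop
   vertex 4.6 2.8 2.0
   vertex 5.0 0.6 5.0
   vertex 4.2 1.0 2.8
  endloop
 endfacet
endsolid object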